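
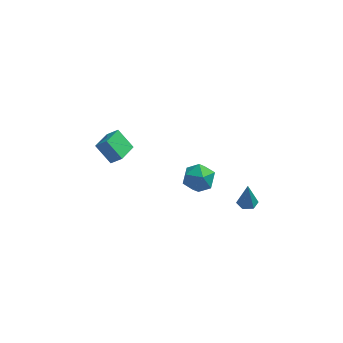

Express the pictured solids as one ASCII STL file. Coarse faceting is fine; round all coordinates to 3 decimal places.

solid 
facet normal 0.002 -0.003 -1.000
outer loop
vertex 4.006 -0.799 -1.928
vertex 3.691 -0.373 -1.93
vertex 4.218 -0.313 -1.929
endloop
endfacet
facet normal 0.868 -0.378 0.323
outer loop
vertex 4.006 -0.799 -1.928
vertex 4.218 -0.313 -1.929
vertex 3.689 -0.367 -0.57
endloop
endfacet
facet normal 0.002 -0.005 -1.000
outer loop
vertex 4.218 -0.313 -1.929
vertex 3.691 -0.373 -1.93
vertex 3.903 0.113 -1.932
endloop
endfacet
facet normal 0.761 0.565 0.319
outer loop
vertex 4.218 -0.313 -1.929
vertex 3.903 0.113 -1.932
vertex 3.689 -0.367 -0.57
endloop
endfacet
facet normal 0.000 -0.004 -1.000
outer loop
vertex 3.903 0.113 -1.932
vertex 3.691 -0.373 -1.93
vertex 3.376 0.054 -1.932
endloop
endfacet
facet normal -0.106 0.943 0.316
outer loop
vertex 3.903 0.113 -1.932
vertex 3.376 0.054 -1.932
vertex 3.689 -0.367 -0.57
endloop
endfacet
facet normal 0.002 -0.003 -1.000
outer loop
vertex 3.376 0.054 -1.932
vertex 3.691 -0.373 -1.93
vertex 3.164 -0.432 -1.931
endloop
endfacet
facet normal -0.869 0.380 0.317
outer loop
vertex 3.376 0.054 -1.932
vertex 3.164 -0.432 -1.931
vertex 3.689 -0.367 -0.57
endloop
endfacet
facet normal 0.002 -0.005 -1.000
outer loop
vertex 3.164 -0.432 -1.931
vertex 3.691 -0.373 -1.93
vertex 3.479 -0.858 -1.928
endloop
endfacet
facet normal -0.763 -0.562 0.321
outer loop
vertex 3.164 -0.432 -1.931
vertex 3.479 -0.858 -1.928
vertex 3.689 -0.367 -0.57
endloop
endfacet
facet normal 0.000 -0.004 -1.000
outer loop
vertex 3.479 -0.858 -1.928
vertex 3.691 -0.373 -1.93
vertex 4.006 -0.799 -1.928
endloop
endfacet
facet normal 0.105 -0.940 0.324
outer loop
vertex 3.479 -0.858 -1.928
vertex 4.006 -0.799 -1.928
vertex 3.689 -0.367 -0.57
endloop
endfacet
facet normal -0.187 0.844 0.502
outer loop
vertex 1.56 1.373 -1.072
vertex 0.707 1.125 -0.973
vertex 1.313 0.894 -0.359
endloop
endfacet
facet normal 0.489 0.636 0.597
outer loop
vertex 1.56 1.373 -1.072
vertex 1.313 0.894 -0.359
vertex 2.077 0.704 -0.782
endloop
endfacet
facet normal 0.800 0.599 -0.045
outer loop
vertex 1.56 1.373 -1.072
vertex 2.077 0.704 -0.782
vertex 1.943 0.817 -1.658
endloop
endfacet
facet normal 0.316 0.783 -0.536
outer loop
vertex 1.56 1.373 -1.072
vertex 1.943 0.817 -1.658
vertex 1.096 1.077 -1.777
endloop
endfacet
facet normal -0.295 0.935 -0.198
outer loop
vertex 1.56 1.373 -1.072
vertex 1.096 1.077 -1.777
vertex 0.707 1.125 -0.973
endloop
endfacet
facet normal 0.481 -0.018 0.877
outer loop
vertex 2.077 0.704 -0.782
vertex 1.313 0.894 -0.359
vertex 1.544 0.043 -0.503
endloop
endfacet
facet normal -0.613 0.317 0.724
outer loop
vertex 1.313 0.894 -0.359
vertex 0.707 1.125 -0.973
vertex 0.697 0.303 -0.622
endloop
endfacet
facet normal -0.787 0.462 -0.408
outer loop
vertex 0.707 1.125 -0.973
vertex 1.096 1.077 -1.777
vertex 0.563 0.416 -1.498
endloop
endfacet
facet normal 0.201 0.216 -0.956
outer loop
vertex 1.096 1.077 -1.777
vertex 1.943 0.817 -1.658
vertex 1.327 0.226 -1.921
endloop
endfacet
facet normal 0.984 -0.081 -0.161
outer loop
vertex 1.943 0.817 -1.658
vertex 2.077 0.704 -0.782
vertex 1.933 -0.005 -1.307
endloop
endfacet
facet normal -0.316 -0.783 0.536
outer loop
vertex 1.08 -0.253 -1.208
vertex 1.544 0.043 -0.503
vertex 0.697 0.303 -0.622
endloop
endfacet
facet normal -0.800 -0.599 0.045
outer loop
vertex 1.08 -0.253 -1.208
vertex 0.697 0.303 -0.622
vertex 0.563 0.416 -1.498
endloop
endfacet
facet normal -0.489 -0.636 -0.597
outer loop
vertex 1.08 -0.253 -1.208
vertex 0.563 0.416 -1.498
vertex 1.327 0.226 -1.921
endloop
endfacet
facet normal 0.187 -0.844 -0.502
outer loop
vertex 1.08 -0.253 -1.208
vertex 1.327 0.226 -1.921
vertex 1.933 -0.005 -1.307
endloop
endfacet
facet normal 0.295 -0.935 0.198
outer loop
vertex 1.08 -0.253 -1.208
vertex 1.933 -0.005 -1.307
vertex 1.544 0.043 -0.503
endloop
endfacet
facet normal -0.201 -0.216 0.956
outer loop
vertex 0.697 0.303 -0.622
vertex 1.544 0.043 -0.503
vertex 1.313 0.894 -0.359
endloop
endfacet
facet normal -0.984 0.081 0.161
outer loop
vertex 0.563 0.416 -1.498
vertex 0.697 0.303 -0.622
vertex 0.707 1.125 -0.973
endloop
endfacet
facet normal -0.481 0.018 -0.877
outer loop
vertex 1.327 0.226 -1.921
vertex 0.563 0.416 -1.498
vertex 1.096 1.077 -1.777
endloop
endfacet
facet normal 0.613 -0.317 -0.724
outer loop
vertex 1.933 -0.005 -1.307
vertex 1.327 0.226 -1.921
vertex 1.943 0.817 -1.658
endloop
endfacet
facet normal 0.787 -0.462 0.408
outer loop
vertex 1.544 0.043 -0.503
vertex 1.933 -0.005 -1.307
vertex 2.077 0.704 -0.782
endloop
endfacet
facet normal -0.684 0.188 -0.705
outer loop
vertex -3.885 2.737 -1.265
vertex -3.426 3.812 -1.423
vertex -3.095 2.268 -2.156
endloop
endfacet
facet normal -0.389 -0.911 0.134
outer loop
vertex -2.514 2.108 -1.557
vertex -3.885 2.737 -1.265
vertex -3.095 2.268 -2.156
endloop
endfacet
facet normal -0.683 0.189 -0.706
outer loop
vertex -3.095 2.268 -2.156
vertex -3.426 3.812 -1.423
vertex -2.635 3.343 -2.314
endloop
endfacet
facet normal 0.617 -0.366 -0.696
outer loop
vertex -2.635 3.343 -2.314
vertex -2.514 2.108 -1.557
vertex -3.095 2.268 -2.156
endloop
endfacet
facet normal -0.617 0.366 0.696
outer loop
vertex -3.885 2.737 -1.265
vertex -2.845 3.652 -0.824
vertex -3.426 3.812 -1.423
endloop
endfacet
facet normal -0.390 -0.911 0.134
outer loop
vertex -3.305 2.577 -0.666
vertex -3.885 2.737 -1.265
vertex -2.514 2.108 -1.557
endloop
endfacet
facet normal -0.618 0.367 0.696
outer loop
vertex -3.305 2.577 -0.666
vertex -2.845 3.652 -0.824
vertex -3.885 2.737 -1.265
endloop
endfacet
facet normal 0.389 0.911 -0.134
outer loop
vertex -3.426 3.812 -1.423
vertex -2.845 3.652 -0.824
vertex -2.635 3.343 -2.314
endloop
endfacet
facet normal 0.618 -0.366 -0.696
outer loop
vertex -2.055 3.183 -1.715
vertex -2.514 2.108 -1.557
vertex -2.635 3.343 -2.314
endloop
endfacet
facet normal 0.390 0.911 -0.134
outer loop
vertex -2.635 3.343 -2.314
vertex -2.845 3.652 -0.824
vertex -2.055 3.183 -1.715
endloop
endfacet
facet normal 0.683 -0.188 0.706
outer loop
vertex -2.055 3.183 -1.715
vertex -3.305 2.577 -0.666
vertex -2.514 2.108 -1.557
endloop
endfacet
facet normal 0.683 -0.189 0.705
outer loop
vertex -2.845 3.652 -0.824
vertex -3.305 2.577 -0.666
vertex -2.055 3.183 -1.715
endloop
endfacet

endsolid


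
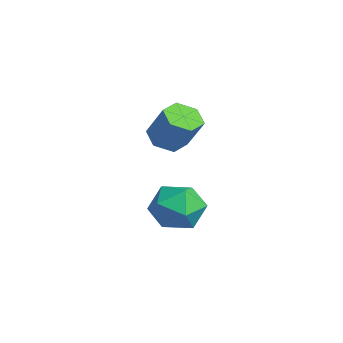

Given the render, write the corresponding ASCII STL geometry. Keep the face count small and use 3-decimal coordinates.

solid 
facet normal -0.839 -0.500 0.215
outer loop
vertex -3.785 -3.669 -3.045
vertex -3.244 -4.605 -3.113
vertex -3.311 -4.086 -2.165
endloop
endfacet
facet normal -0.841 0.144 0.521
outer loop
vertex -3.785 -3.669 -3.045
vertex -3.311 -4.086 -2.165
vertex -3.25 -3.022 -2.36
endloop
endfacet
facet normal -0.774 0.633 0.006
outer loop
vertex -3.785 -3.669 -3.045
vertex -3.25 -3.022 -2.36
vertex -3.146 -2.884 -3.429
endloop
endfacet
facet normal -0.730 0.291 -0.619
outer loop
vertex -3.785 -3.669 -3.045
vertex -3.146 -2.884 -3.429
vertex -3.142 -3.862 -3.894
endloop
endfacet
facet normal -0.770 -0.409 -0.490
outer loop
vertex -3.785 -3.669 -3.045
vertex -3.142 -3.862 -3.894
vertex -3.244 -4.605 -3.113
endloop
endfacet
facet normal -0.268 0.189 0.945
outer loop
vertex -3.25 -3.022 -2.36
vertex -3.311 -4.086 -2.165
vertex -2.378 -3.558 -2.006
endloop
endfacet
facet normal -0.263 -0.854 0.449
outer loop
vertex -3.311 -4.086 -2.165
vertex -3.244 -4.605 -3.113
vertex -2.374 -4.536 -2.471
endloop
endfacet
facet normal -0.153 -0.706 -0.692
outer loop
vertex -3.244 -4.605 -3.113
vertex -3.142 -3.862 -3.894
vertex -2.27 -4.398 -3.54
endloop
endfacet
facet normal -0.089 0.427 -0.900
outer loop
vertex -3.142 -3.862 -3.894
vertex -3.146 -2.884 -3.429
vertex -2.209 -3.334 -3.735
endloop
endfacet
facet normal -0.160 0.981 0.111
outer loop
vertex -3.146 -2.884 -3.429
vertex -3.25 -3.022 -2.36
vertex -2.276 -2.815 -2.787
endloop
endfacet
facet normal 0.730 -0.291 0.619
outer loop
vertex -1.735 -3.751 -2.855
vertex -2.378 -3.558 -2.006
vertex -2.374 -4.536 -2.471
endloop
endfacet
facet normal 0.774 -0.633 -0.006
outer loop
vertex -1.735 -3.751 -2.855
vertex -2.374 -4.536 -2.471
vertex -2.27 -4.398 -3.54
endloop
endfacet
facet normal 0.841 -0.144 -0.521
outer loop
vertex -1.735 -3.751 -2.855
vertex -2.27 -4.398 -3.54
vertex -2.209 -3.334 -3.735
endloop
endfacet
facet normal 0.839 0.500 -0.215
outer loop
vertex -1.735 -3.751 -2.855
vertex -2.209 -3.334 -3.735
vertex -2.276 -2.815 -2.787
endloop
endfacet
facet normal 0.770 0.409 0.490
outer loop
vertex -1.735 -3.751 -2.855
vertex -2.276 -2.815 -2.787
vertex -2.378 -3.558 -2.006
endloop
endfacet
facet normal 0.089 -0.427 0.900
outer loop
vertex -2.374 -4.536 -2.471
vertex -2.378 -3.558 -2.006
vertex -3.311 -4.086 -2.165
endloop
endfacet
facet normal 0.160 -0.981 -0.111
outer loop
vertex -2.27 -4.398 -3.54
vertex -2.374 -4.536 -2.471
vertex -3.244 -4.605 -3.113
endloop
endfacet
facet normal 0.268 -0.189 -0.945
outer loop
vertex -2.209 -3.334 -3.735
vertex -2.27 -4.398 -3.54
vertex -3.142 -3.862 -3.894
endloop
endfacet
facet normal 0.263 0.854 -0.449
outer loop
vertex -2.276 -2.815 -2.787
vertex -2.209 -3.334 -3.735
vertex -3.146 -2.884 -3.429
endloop
endfacet
facet normal 0.153 0.706 0.692
outer loop
vertex -2.378 -3.558 -2.006
vertex -2.276 -2.815 -2.787
vertex -3.25 -3.022 -2.36
endloop
endfacet
facet normal -0.500 -0.239 -0.832
outer loop
vertex -2.772 -3.814 -0.358
vertex -3.407 -3.865 0.038
vertex -3.208 -3.211 -0.269
endloop
endfacet
facet normal 0.642 0.544 -0.540
outer loop
vertex -2.772 -3.814 -0.358
vertex -3.208 -3.211 -0.269
vertex -2.038 -3.464 0.866
endloop
endfacet
facet normal 0.642 0.542 -0.541
outer loop
vertex -2.038 -3.464 0.866
vertex -3.208 -3.211 -0.269
vertex -2.473 -2.86 0.955
endloop
endfacet
facet normal 0.500 0.238 0.833
outer loop
vertex -2.038 -3.464 0.866
vertex -2.473 -2.86 0.955
vertex -2.673 -3.515 1.262
endloop
endfacet
facet normal -0.500 -0.238 -0.832
outer loop
vertex -3.208 -3.211 -0.269
vertex -3.407 -3.865 0.038
vertex -3.843 -3.261 0.127
endloop
endfacet
facet normal -0.182 0.969 -0.169
outer loop
vertex -3.208 -3.211 -0.269
vertex -3.843 -3.261 0.127
vertex -2.473 -2.86 0.955
endloop
endfacet
facet normal -0.182 0.969 -0.168
outer loop
vertex -2.473 -2.86 0.955
vertex -3.843 -3.261 0.127
vertex -3.108 -2.911 1.351
endloop
endfacet
facet normal 0.500 0.238 0.833
outer loop
vertex -2.473 -2.86 0.955
vertex -3.108 -2.911 1.351
vertex -2.673 -3.515 1.262
endloop
endfacet
facet normal -0.500 -0.238 -0.833
outer loop
vertex -3.843 -3.261 0.127
vertex -3.407 -3.865 0.038
vertex -4.042 -3.916 0.434
endloop
endfacet
facet normal -0.824 0.425 0.373
outer loop
vertex -3.843 -3.261 0.127
vertex -4.042 -3.916 0.434
vertex -3.108 -2.911 1.351
endloop
endfacet
facet normal -0.824 0.426 0.372
outer loop
vertex -3.108 -2.911 1.351
vertex -4.042 -3.916 0.434
vertex -3.308 -3.566 1.658
endloop
endfacet
facet normal 0.500 0.238 0.833
outer loop
vertex -3.108 -2.911 1.351
vertex -3.308 -3.566 1.658
vertex -2.673 -3.515 1.262
endloop
endfacet
facet normal -0.500 -0.238 -0.833
outer loop
vertex -4.042 -3.916 0.434
vertex -3.407 -3.865 0.038
vertex -3.607 -4.52 0.345
endloop
endfacet
facet normal -0.643 -0.543 0.541
outer loop
vertex -4.042 -3.916 0.434
vertex -3.607 -4.52 0.345
vertex -3.308 -3.566 1.658
endloop
endfacet
facet normal -0.642 -0.544 0.541
outer loop
vertex -3.308 -3.566 1.658
vertex -3.607 -4.52 0.345
vertex -2.872 -4.169 1.569
endloop
endfacet
facet normal 0.500 0.239 0.832
outer loop
vertex -3.308 -3.566 1.658
vertex -2.872 -4.169 1.569
vertex -2.673 -3.515 1.262
endloop
endfacet
facet normal -0.500 -0.238 -0.833
outer loop
vertex -3.607 -4.52 0.345
vertex -3.407 -3.865 0.038
vertex -2.972 -4.469 -0.051
endloop
endfacet
facet normal 0.183 -0.969 0.168
outer loop
vertex -3.607 -4.52 0.345
vertex -2.972 -4.469 -0.051
vertex -2.872 -4.169 1.569
endloop
endfacet
facet normal 0.181 -0.969 0.168
outer loop
vertex -2.872 -4.169 1.569
vertex -2.972 -4.469 -0.051
vertex -2.237 -4.119 1.173
endloop
endfacet
facet normal 0.500 0.238 0.832
outer loop
vertex -2.872 -4.169 1.569
vertex -2.237 -4.119 1.173
vertex -2.673 -3.515 1.262
endloop
endfacet
facet normal -0.500 -0.238 -0.833
outer loop
vertex -2.972 -4.469 -0.051
vertex -3.407 -3.865 0.038
vertex -2.772 -3.814 -0.358
endloop
endfacet
facet normal 0.824 -0.426 -0.373
outer loop
vertex -2.972 -4.469 -0.051
vertex -2.772 -3.814 -0.358
vertex -2.237 -4.119 1.173
endloop
endfacet
facet normal 0.825 -0.425 -0.373
outer loop
vertex -2.237 -4.119 1.173
vertex -2.772 -3.814 -0.358
vertex -2.038 -3.464 0.866
endloop
endfacet
facet normal 0.500 0.238 0.833
outer loop
vertex -2.237 -4.119 1.173
vertex -2.038 -3.464 0.866
vertex -2.673 -3.515 1.262
endloop
endfacet

endsolid


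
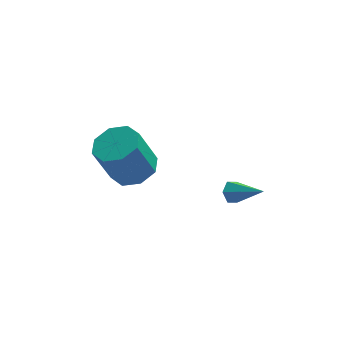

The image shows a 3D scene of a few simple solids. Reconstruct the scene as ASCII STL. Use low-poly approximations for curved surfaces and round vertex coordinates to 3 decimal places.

solid 
facet normal 0.356 0.129 -0.926
outer loop
vertex -1.451 -0.591 -2.346
vertex -2.252 -0.057 -2.579
vertex -1.358 0.148 -2.207
endloop
endfacet
facet normal 0.926 -0.179 0.332
outer loop
vertex -1.451 -0.591 -2.346
vertex -1.358 0.148 -2.207
vertex -2.128 -0.836 -0.587
endloop
endfacet
facet normal 0.926 -0.180 0.331
outer loop
vertex -2.128 -0.836 -0.587
vertex -1.358 0.148 -2.207
vertex -2.034 -0.098 -0.448
endloop
endfacet
facet normal -0.357 -0.129 0.925
outer loop
vertex -2.128 -0.836 -0.587
vertex -2.034 -0.098 -0.448
vertex -2.928 -0.303 -0.821
endloop
endfacet
facet normal 0.356 0.129 -0.926
outer loop
vertex -1.358 0.148 -2.207
vertex -2.252 -0.057 -2.579
vertex -1.788 0.767 -2.286
endloop
endfacet
facet normal 0.743 0.562 0.364
outer loop
vertex -1.358 0.148 -2.207
vertex -1.788 0.767 -2.286
vertex -2.034 -0.098 -0.448
endloop
endfacet
facet normal 0.743 0.562 0.364
outer loop
vertex -2.034 -0.098 -0.448
vertex -1.788 0.767 -2.286
vertex -2.464 0.521 -0.527
endloop
endfacet
facet normal -0.356 -0.129 0.925
outer loop
vertex -2.034 -0.098 -0.448
vertex -2.464 0.521 -0.527
vertex -2.928 -0.303 -0.821
endloop
endfacet
facet normal 0.356 0.129 -0.926
outer loop
vertex -1.788 0.767 -2.286
vertex -2.252 -0.057 -2.579
vertex -2.49 0.903 -2.537
endloop
endfacet
facet normal 0.123 0.975 0.184
outer loop
vertex -1.788 0.767 -2.286
vertex -2.49 0.903 -2.537
vertex -2.464 0.521 -0.527
endloop
endfacet
facet normal 0.123 0.975 0.184
outer loop
vertex -2.464 0.521 -0.527
vertex -2.49 0.903 -2.537
vertex -3.166 0.657 -0.778
endloop
endfacet
facet normal -0.356 -0.130 0.925
outer loop
vertex -2.464 0.521 -0.527
vertex -3.166 0.657 -0.778
vertex -2.928 -0.303 -0.821
endloop
endfacet
facet normal 0.357 0.129 -0.925
outer loop
vertex -2.49 0.903 -2.537
vertex -2.252 -0.057 -2.579
vertex -3.052 0.476 -2.813
endloop
endfacet
facet normal -0.569 0.816 -0.104
outer loop
vertex -2.49 0.903 -2.537
vertex -3.052 0.476 -2.813
vertex -3.166 0.657 -0.778
endloop
endfacet
facet normal -0.567 0.817 -0.104
outer loop
vertex -3.166 0.657 -0.778
vertex -3.052 0.476 -2.813
vertex -3.729 0.231 -1.054
endloop
endfacet
facet normal -0.356 -0.130 0.926
outer loop
vertex -3.166 0.657 -0.778
vertex -3.729 0.231 -1.054
vertex -2.928 -0.303 -0.821
endloop
endfacet
facet normal 0.357 0.129 -0.925
outer loop
vertex -3.052 0.476 -2.813
vertex -2.252 -0.057 -2.579
vertex -3.146 -0.262 -2.952
endloop
endfacet
facet normal -0.926 0.180 -0.331
outer loop
vertex -3.052 0.476 -2.813
vertex -3.146 -0.262 -2.952
vertex -3.729 0.231 -1.054
endloop
endfacet
facet normal -0.927 0.179 -0.331
outer loop
vertex -3.729 0.231 -1.054
vertex -3.146 -0.262 -2.952
vertex -3.822 -0.508 -1.193
endloop
endfacet
facet normal -0.356 -0.129 0.926
outer loop
vertex -3.729 0.231 -1.054
vertex -3.822 -0.508 -1.193
vertex -2.928 -0.303 -0.821
endloop
endfacet
facet normal 0.356 0.129 -0.925
outer loop
vertex -3.146 -0.262 -2.952
vertex -2.252 -0.057 -2.579
vertex -2.716 -0.881 -2.873
endloop
endfacet
facet normal -0.743 -0.562 -0.364
outer loop
vertex -3.146 -0.262 -2.952
vertex -2.716 -0.881 -2.873
vertex -3.822 -0.508 -1.193
endloop
endfacet
facet normal -0.743 -0.562 -0.364
outer loop
vertex -3.822 -0.508 -1.193
vertex -2.716 -0.881 -2.873
vertex -3.392 -1.127 -1.114
endloop
endfacet
facet normal -0.356 -0.129 0.926
outer loop
vertex -3.822 -0.508 -1.193
vertex -3.392 -1.127 -1.114
vertex -2.928 -0.303 -0.821
endloop
endfacet
facet normal 0.356 0.130 -0.925
outer loop
vertex -2.716 -0.881 -2.873
vertex -2.252 -0.057 -2.579
vertex -2.014 -1.017 -2.622
endloop
endfacet
facet normal -0.123 -0.975 -0.184
outer loop
vertex -2.716 -0.881 -2.873
vertex -2.014 -1.017 -2.622
vertex -3.392 -1.127 -1.114
endloop
endfacet
facet normal -0.123 -0.975 -0.184
outer loop
vertex -3.392 -1.127 -1.114
vertex -2.014 -1.017 -2.622
vertex -2.69 -1.263 -0.863
endloop
endfacet
facet normal -0.356 -0.129 0.926
outer loop
vertex -3.392 -1.127 -1.114
vertex -2.69 -1.263 -0.863
vertex -2.928 -0.303 -0.821
endloop
endfacet
facet normal 0.356 0.130 -0.926
outer loop
vertex -2.014 -1.017 -2.622
vertex -2.252 -0.057 -2.579
vertex -1.451 -0.591 -2.346
endloop
endfacet
facet normal 0.567 -0.817 0.104
outer loop
vertex -2.014 -1.017 -2.622
vertex -1.451 -0.591 -2.346
vertex -2.69 -1.263 -0.863
endloop
endfacet
facet normal 0.568 -0.816 0.105
outer loop
vertex -2.69 -1.263 -0.863
vertex -1.451 -0.591 -2.346
vertex -2.128 -0.836 -0.587
endloop
endfacet
facet normal -0.357 -0.129 0.925
outer loop
vertex -2.69 -1.263 -0.863
vertex -2.128 -0.836 -0.587
vertex -2.928 -0.303 -0.821
endloop
endfacet
facet normal -0.704 0.499 -0.505
outer loop
vertex 1.721 -1.789 -2.53
vertex 1.352 -2.04 -2.264
vertex 1.542 -1.59 -2.084
endloop
endfacet
facet normal 0.793 0.607 0.047
outer loop
vertex 1.721 -1.789 -2.53
vertex 1.542 -1.59 -2.084
vertex 2.448 -2.82 -1.476
endloop
endfacet
facet normal -0.703 0.499 -0.507
outer loop
vertex 1.542 -1.59 -2.084
vertex 1.352 -2.04 -2.264
vertex 1.172 -1.841 -1.818
endloop
endfacet
facet normal 0.207 0.552 0.808
outer loop
vertex 1.542 -1.59 -2.084
vertex 1.172 -1.841 -1.818
vertex 2.448 -2.82 -1.476
endloop
endfacet
facet normal -0.702 0.500 -0.507
outer loop
vertex 1.172 -1.841 -1.818
vertex 1.352 -2.04 -2.264
vertex 0.982 -2.29 -1.998
endloop
endfacet
facet normal -0.391 -0.195 0.900
outer loop
vertex 1.172 -1.841 -1.818
vertex 0.982 -2.29 -1.998
vertex 2.448 -2.82 -1.476
endloop
endfacet
facet normal -0.702 0.501 -0.506
outer loop
vertex 0.982 -2.29 -1.998
vertex 1.352 -2.04 -2.264
vertex 1.161 -2.489 -2.444
endloop
endfacet
facet normal -0.403 -0.885 0.233
outer loop
vertex 0.982 -2.29 -1.998
vertex 1.161 -2.489 -2.444
vertex 2.448 -2.82 -1.476
endloop
endfacet
facet normal -0.703 0.501 -0.505
outer loop
vertex 1.161 -2.489 -2.444
vertex 1.352 -2.04 -2.264
vertex 1.531 -2.238 -2.71
endloop
endfacet
facet normal 0.183 -0.829 -0.528
outer loop
vertex 1.161 -2.489 -2.444
vertex 1.531 -2.238 -2.71
vertex 2.448 -2.82 -1.476
endloop
endfacet
facet normal -0.704 0.500 -0.504
outer loop
vertex 1.531 -2.238 -2.71
vertex 1.352 -2.04 -2.264
vertex 1.721 -1.789 -2.53
endloop
endfacet
facet normal 0.781 -0.082 -0.619
outer loop
vertex 1.531 -2.238 -2.71
vertex 1.721 -1.789 -2.53
vertex 2.448 -2.82 -1.476
endloop
endfacet

endsolid


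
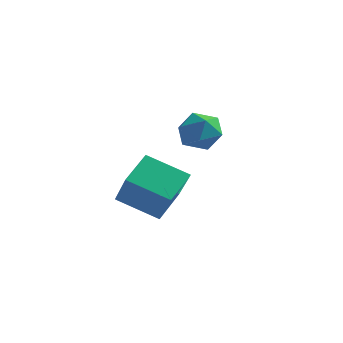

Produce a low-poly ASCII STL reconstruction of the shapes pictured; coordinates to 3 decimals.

solid 
facet normal -0.788 0.550 -0.277
outer loop
vertex 0.038 0.783 -1.801
vertex -0.45 0.448 -1.077
vertex 0.059 1.227 -0.978
endloop
endfacet
facet normal -0.177 0.868 -0.464
outer loop
vertex 0.038 0.783 -1.801
vertex 0.059 1.227 -0.978
vertex 0.846 1.123 -1.473
endloop
endfacet
facet normal 0.183 0.423 -0.888
outer loop
vertex 0.038 0.783 -1.801
vertex 0.846 1.123 -1.473
vertex 0.823 0.28 -1.879
endloop
endfacet
facet normal -0.206 -0.171 -0.964
outer loop
vertex 0.038 0.783 -1.801
vertex 0.823 0.28 -1.879
vertex 0.022 -0.137 -1.634
endloop
endfacet
facet normal -0.805 -0.092 -0.586
outer loop
vertex 0.038 0.783 -1.801
vertex 0.022 -0.137 -1.634
vertex -0.45 0.448 -1.077
endloop
endfacet
facet normal 0.209 0.969 0.129
outer loop
vertex 0.846 1.123 -1.473
vertex 0.059 1.227 -0.978
vertex 0.858 0.997 -0.546
endloop
endfacet
facet normal -0.779 0.454 0.432
outer loop
vertex 0.059 1.227 -0.978
vertex -0.45 0.448 -1.077
vertex 0.057 0.58 -0.301
endloop
endfacet
facet normal -0.808 -0.586 -0.069
outer loop
vertex -0.45 0.448 -1.077
vertex 0.022 -0.137 -1.634
vertex 0.034 -0.263 -0.707
endloop
endfacet
facet normal 0.163 -0.714 -0.681
outer loop
vertex 0.022 -0.137 -1.634
vertex 0.823 0.28 -1.879
vertex 0.821 -0.367 -1.202
endloop
endfacet
facet normal 0.791 0.248 -0.559
outer loop
vertex 0.823 0.28 -1.879
vertex 0.846 1.123 -1.473
vertex 1.33 0.412 -1.103
endloop
endfacet
facet normal 0.206 0.171 0.964
outer loop
vertex 0.842 0.077 -0.379
vertex 0.858 0.997 -0.546
vertex 0.057 0.58 -0.301
endloop
endfacet
facet normal -0.183 -0.423 0.888
outer loop
vertex 0.842 0.077 -0.379
vertex 0.057 0.58 -0.301
vertex 0.034 -0.263 -0.707
endloop
endfacet
facet normal 0.177 -0.868 0.464
outer loop
vertex 0.842 0.077 -0.379
vertex 0.034 -0.263 -0.707
vertex 0.821 -0.367 -1.202
endloop
endfacet
facet normal 0.788 -0.550 0.277
outer loop
vertex 0.842 0.077 -0.379
vertex 0.821 -0.367 -1.202
vertex 1.33 0.412 -1.103
endloop
endfacet
facet normal 0.805 0.092 0.586
outer loop
vertex 0.842 0.077 -0.379
vertex 1.33 0.412 -1.103
vertex 0.858 0.997 -0.546
endloop
endfacet
facet normal -0.163 0.714 0.681
outer loop
vertex 0.057 0.58 -0.301
vertex 0.858 0.997 -0.546
vertex 0.059 1.227 -0.978
endloop
endfacet
facet normal -0.791 -0.248 0.559
outer loop
vertex 0.034 -0.263 -0.707
vertex 0.057 0.58 -0.301
vertex -0.45 0.448 -1.077
endloop
endfacet
facet normal -0.209 -0.969 -0.129
outer loop
vertex 0.821 -0.367 -1.202
vertex 0.034 -0.263 -0.707
vertex 0.022 -0.137 -1.634
endloop
endfacet
facet normal 0.779 -0.454 -0.432
outer loop
vertex 1.33 0.412 -1.103
vertex 0.821 -0.367 -1.202
vertex 0.823 0.28 -1.879
endloop
endfacet
facet normal 0.808 0.586 0.069
outer loop
vertex 0.858 0.997 -0.546
vertex 1.33 0.412 -1.103
vertex 0.846 1.123 -1.473
endloop
endfacet
facet normal -0.878 -0.197 0.436
outer loop
vertex 0.285 -3.291 -0.991
vertex -0.582 -2.494 -2.379
vertex 0.225 -4.589 -1.698
endloop
endfacet
facet normal 0.476 -0.437 0.763
outer loop
vertex 1.762 -4.246 -2.461
vertex 0.285 -3.291 -0.991
vertex 0.225 -4.589 -1.698
endloop
endfacet
facet normal -0.878 -0.197 0.436
outer loop
vertex 0.225 -4.589 -1.698
vertex -0.582 -2.494 -2.379
vertex -0.642 -3.793 -3.086
endloop
endfacet
facet normal -0.041 -0.878 -0.478
outer loop
vertex -0.642 -3.793 -3.086
vertex 1.762 -4.246 -2.461
vertex 0.225 -4.589 -1.698
endloop
endfacet
facet normal 0.041 0.877 0.478
outer loop
vertex 0.285 -3.291 -0.991
vertex 0.955 -2.151 -3.142
vertex -0.582 -2.494 -2.379
endloop
endfacet
facet normal 0.477 -0.437 0.763
outer loop
vertex 1.822 -2.947 -1.754
vertex 0.285 -3.291 -0.991
vertex 1.762 -4.246 -2.461
endloop
endfacet
facet normal 0.041 0.878 0.478
outer loop
vertex 1.822 -2.947 -1.754
vertex 0.955 -2.151 -3.142
vertex 0.285 -3.291 -0.991
endloop
endfacet
facet normal -0.476 0.437 -0.763
outer loop
vertex -0.582 -2.494 -2.379
vertex 0.955 -2.151 -3.142
vertex -0.642 -3.793 -3.086
endloop
endfacet
facet normal -0.041 -0.877 -0.478
outer loop
vertex 0.895 -3.449 -3.849
vertex 1.762 -4.246 -2.461
vertex -0.642 -3.793 -3.086
endloop
endfacet
facet normal -0.476 0.437 -0.763
outer loop
vertex -0.642 -3.793 -3.086
vertex 0.955 -2.151 -3.142
vertex 0.895 -3.449 -3.849
endloop
endfacet
facet normal 0.878 0.197 -0.436
outer loop
vertex 0.895 -3.449 -3.849
vertex 1.822 -2.947 -1.754
vertex 1.762 -4.246 -2.461
endloop
endfacet
facet normal 0.878 0.197 -0.436
outer loop
vertex 0.955 -2.151 -3.142
vertex 1.822 -2.947 -1.754
vertex 0.895 -3.449 -3.849
endloop
endfacet

endsolid


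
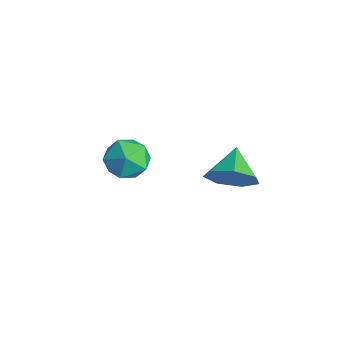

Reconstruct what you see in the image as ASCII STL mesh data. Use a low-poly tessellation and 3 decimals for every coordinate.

solid 
facet normal 0.196 0.070 0.978
outer loop
vertex -2.771 -2.619 2.126
vertex -3.361 -3.458 2.304
vertex -2.344 -3.568 2.108
endloop
endfacet
facet normal 0.741 0.322 0.589
outer loop
vertex -2.771 -2.619 2.126
vertex -2.344 -3.568 2.108
vertex -2.078 -2.864 1.389
endloop
endfacet
facet normal 0.493 0.851 0.181
outer loop
vertex -2.771 -2.619 2.126
vertex -2.078 -2.864 1.389
vertex -2.929 -2.318 1.142
endloop
endfacet
facet normal -0.205 0.926 0.316
outer loop
vertex -2.771 -2.619 2.126
vertex -2.929 -2.318 1.142
vertex -3.722 -2.686 1.707
endloop
endfacet
facet normal -0.387 0.444 0.808
outer loop
vertex -2.771 -2.619 2.126
vertex -3.722 -2.686 1.707
vertex -3.361 -3.458 2.304
endloop
endfacet
facet normal 0.966 -0.201 0.161
outer loop
vertex -2.078 -2.864 1.389
vertex -2.344 -3.568 2.108
vertex -2.238 -3.854 1.113
endloop
endfacet
facet normal 0.086 -0.609 0.789
outer loop
vertex -2.344 -3.568 2.108
vertex -3.361 -3.458 2.304
vertex -3.031 -4.222 1.678
endloop
endfacet
facet normal -0.858 -0.004 0.513
outer loop
vertex -3.361 -3.458 2.304
vertex -3.722 -2.686 1.707
vertex -3.882 -3.676 1.431
endloop
endfacet
facet normal -0.562 0.777 -0.283
outer loop
vertex -3.722 -2.686 1.707
vertex -2.929 -2.318 1.142
vertex -3.616 -2.972 0.712
endloop
endfacet
facet normal 0.566 0.655 -0.501
outer loop
vertex -2.929 -2.318 1.142
vertex -2.078 -2.864 1.389
vertex -2.599 -3.082 0.516
endloop
endfacet
facet normal 0.205 -0.926 -0.316
outer loop
vertex -3.189 -3.921 0.694
vertex -2.238 -3.854 1.113
vertex -3.031 -4.222 1.678
endloop
endfacet
facet normal -0.493 -0.851 -0.181
outer loop
vertex -3.189 -3.921 0.694
vertex -3.031 -4.222 1.678
vertex -3.882 -3.676 1.431
endloop
endfacet
facet normal -0.741 -0.322 -0.589
outer loop
vertex -3.189 -3.921 0.694
vertex -3.882 -3.676 1.431
vertex -3.616 -2.972 0.712
endloop
endfacet
facet normal -0.196 -0.070 -0.978
outer loop
vertex -3.189 -3.921 0.694
vertex -3.616 -2.972 0.712
vertex -2.599 -3.082 0.516
endloop
endfacet
facet normal 0.387 -0.444 -0.808
outer loop
vertex -3.189 -3.921 0.694
vertex -2.599 -3.082 0.516
vertex -2.238 -3.854 1.113
endloop
endfacet
facet normal 0.562 -0.777 0.283
outer loop
vertex -3.031 -4.222 1.678
vertex -2.238 -3.854 1.113
vertex -2.344 -3.568 2.108
endloop
endfacet
facet normal -0.566 -0.655 0.501
outer loop
vertex -3.882 -3.676 1.431
vertex -3.031 -4.222 1.678
vertex -3.361 -3.458 2.304
endloop
endfacet
facet normal -0.966 0.201 -0.161
outer loop
vertex -3.616 -2.972 0.712
vertex -3.882 -3.676 1.431
vertex -3.722 -2.686 1.707
endloop
endfacet
facet normal -0.086 0.609 -0.789
outer loop
vertex -2.599 -3.082 0.516
vertex -3.616 -2.972 0.712
vertex -2.929 -2.318 1.142
endloop
endfacet
facet normal 0.858 0.004 -0.513
outer loop
vertex -2.238 -3.854 1.113
vertex -2.599 -3.082 0.516
vertex -2.078 -2.864 1.389
endloop
endfacet
facet normal 0.739 -0.485 -0.468
outer loop
vertex 2.239 -0.502 3.841
vertex 1.541 -1.112 3.37
vertex 1.932 -0.204 3.047
endloop
endfacet
facet normal 0.075 0.943 0.325
outer loop
vertex 2.239 -0.502 3.841
vertex 1.932 -0.204 3.047
vertex 0.499 -0.428 4.03
endloop
endfacet
facet normal 0.739 -0.485 -0.468
outer loop
vertex 1.932 -0.204 3.047
vertex 1.541 -1.112 3.37
vertex 1.33 -0.589 2.496
endloop
endfacet
facet normal -0.329 0.904 -0.273
outer loop
vertex 1.932 -0.204 3.047
vertex 1.33 -0.589 2.496
vertex 0.499 -0.428 4.03
endloop
endfacet
facet normal 0.739 -0.485 -0.468
outer loop
vertex 1.33 -0.589 2.496
vertex 1.541 -1.112 3.37
vertex 0.887 -1.368 2.603
endloop
endfacet
facet normal -0.793 0.387 -0.470
outer loop
vertex 1.33 -0.589 2.496
vertex 0.887 -1.368 2.603
vertex 0.499 -0.428 4.03
endloop
endfacet
facet normal 0.739 -0.484 -0.468
outer loop
vertex 0.887 -1.368 2.603
vertex 1.541 -1.112 3.37
vertex 0.937 -1.954 3.288
endloop
endfacet
facet normal -0.968 -0.221 -0.118
outer loop
vertex 0.887 -1.368 2.603
vertex 0.937 -1.954 3.288
vertex 0.499 -0.428 4.03
endloop
endfacet
facet normal 0.739 -0.485 -0.468
outer loop
vertex 0.937 -1.954 3.288
vertex 1.541 -1.112 3.37
vertex 1.442 -1.905 4.035
endloop
endfacet
facet normal -0.722 -0.459 0.518
outer loop
vertex 0.937 -1.954 3.288
vertex 1.442 -1.905 4.035
vertex 0.499 -0.428 4.03
endloop
endfacet
facet normal 0.739 -0.484 -0.468
outer loop
vertex 1.442 -1.905 4.035
vertex 1.541 -1.112 3.37
vertex 2.021 -1.259 4.281
endloop
endfacet
facet normal -0.240 -0.150 0.959
outer loop
vertex 1.442 -1.905 4.035
vertex 2.021 -1.259 4.281
vertex 0.499 -0.428 4.03
endloop
endfacet
facet normal 0.739 -0.485 -0.468
outer loop
vertex 2.021 -1.259 4.281
vertex 1.541 -1.112 3.37
vertex 2.239 -0.502 3.841
endloop
endfacet
facet normal 0.115 0.474 0.873
outer loop
vertex 2.021 -1.259 4.281
vertex 2.239 -0.502 3.841
vertex 0.499 -0.428 4.03
endloop
endfacet

endsolid


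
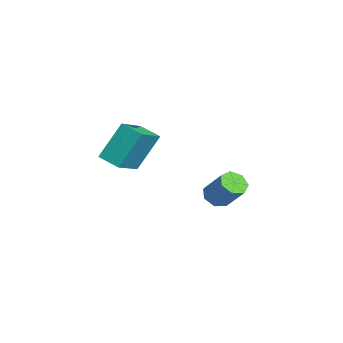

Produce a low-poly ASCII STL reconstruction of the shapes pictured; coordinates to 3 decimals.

solid 
facet normal -0.629 -0.723 0.286
outer loop
vertex -0.316 -3.866 1.547
vertex -1.229 -3.272 1.042
vertex -0.073 -4.588 0.255
endloop
endfacet
facet normal 0.760 -0.496 0.420
outer loop
vertex 0.449 -3.988 0.018
vertex -0.316 -3.866 1.547
vertex -0.073 -4.588 0.255
endloop
endfacet
facet normal -0.629 -0.723 0.286
outer loop
vertex -0.073 -4.588 0.255
vertex -1.229 -3.272 1.042
vertex -0.985 -3.994 -0.249
endloop
endfacet
facet normal 0.162 -0.481 -0.861
outer loop
vertex -0.985 -3.994 -0.249
vertex 0.449 -3.988 0.018
vertex -0.073 -4.588 0.255
endloop
endfacet
facet normal -0.163 0.482 0.861
outer loop
vertex -0.316 -3.866 1.547
vertex -0.707 -2.672 0.805
vertex -1.229 -3.272 1.042
endloop
endfacet
facet normal 0.761 -0.494 0.420
outer loop
vertex 0.205 -3.266 1.309
vertex -0.316 -3.866 1.547
vertex 0.449 -3.988 0.018
endloop
endfacet
facet normal -0.162 0.482 0.861
outer loop
vertex 0.205 -3.266 1.309
vertex -0.707 -2.672 0.805
vertex -0.316 -3.866 1.547
endloop
endfacet
facet normal -0.760 0.495 -0.421
outer loop
vertex -1.229 -3.272 1.042
vertex -0.707 -2.672 0.805
vertex -0.985 -3.994 -0.249
endloop
endfacet
facet normal 0.162 -0.482 -0.861
outer loop
vertex -0.464 -3.394 -0.487
vertex 0.449 -3.988 0.018
vertex -0.985 -3.994 -0.249
endloop
endfacet
facet normal -0.761 0.495 -0.420
outer loop
vertex -0.985 -3.994 -0.249
vertex -0.707 -2.672 0.805
vertex -0.464 -3.394 -0.487
endloop
endfacet
facet normal 0.629 0.723 -0.286
outer loop
vertex -0.464 -3.394 -0.487
vertex 0.205 -3.266 1.309
vertex 0.449 -3.988 0.018
endloop
endfacet
facet normal 0.629 0.723 -0.286
outer loop
vertex -0.707 -2.672 0.805
vertex 0.205 -3.266 1.309
vertex -0.464 -3.394 -0.487
endloop
endfacet
facet normal -0.518 -0.436 -0.736
outer loop
vertex -3.69 -1.092 -3.403
vertex -4.006 -0.656 -3.439
vertex -3.546 -0.76 -3.701
endloop
endfacet
facet normal 0.798 -0.556 -0.234
outer loop
vertex -3.69 -1.092 -3.403
vertex -3.546 -0.76 -3.701
vertex -3.057 -0.56 -2.506
endloop
endfacet
facet normal 0.799 -0.554 -0.234
outer loop
vertex -3.057 -0.56 -2.506
vertex -3.546 -0.76 -3.701
vertex -2.914 -0.228 -2.804
endloop
endfacet
facet normal 0.519 0.436 0.735
outer loop
vertex -3.057 -0.56 -2.506
vertex -2.914 -0.228 -2.804
vertex -3.374 -0.124 -2.541
endloop
endfacet
facet normal -0.518 -0.437 -0.735
outer loop
vertex -3.546 -0.76 -3.701
vertex -4.006 -0.656 -3.439
vertex -3.749 -0.35 -3.802
endloop
endfacet
facet normal 0.738 0.207 -0.643
outer loop
vertex -3.546 -0.76 -3.701
vertex -3.749 -0.35 -3.802
vertex -2.914 -0.228 -2.804
endloop
endfacet
facet normal 0.738 0.207 -0.643
outer loop
vertex -2.914 -0.228 -2.804
vertex -3.749 -0.35 -3.802
vertex -3.116 0.182 -2.904
endloop
endfacet
facet normal 0.519 0.435 0.736
outer loop
vertex -2.914 -0.228 -2.804
vertex -3.116 0.182 -2.904
vertex -3.374 -0.124 -2.541
endloop
endfacet
facet normal -0.519 -0.436 -0.735
outer loop
vertex -3.749 -0.35 -3.802
vertex -4.006 -0.656 -3.439
vertex -4.145 -0.17 -3.629
endloop
endfacet
facet normal 0.122 0.814 -0.568
outer loop
vertex -3.749 -0.35 -3.802
vertex -4.145 -0.17 -3.629
vertex -3.116 0.182 -2.904
endloop
endfacet
facet normal 0.122 0.814 -0.568
outer loop
vertex -3.116 0.182 -2.904
vertex -4.145 -0.17 -3.629
vertex -3.513 0.362 -2.731
endloop
endfacet
facet normal 0.518 0.436 0.736
outer loop
vertex -3.116 0.182 -2.904
vertex -3.513 0.362 -2.731
vertex -3.374 -0.124 -2.541
endloop
endfacet
facet normal -0.518 -0.436 -0.736
outer loop
vertex -4.145 -0.17 -3.629
vertex -4.006 -0.656 -3.439
vertex -4.437 -0.356 -3.313
endloop
endfacet
facet normal -0.586 0.808 -0.066
outer loop
vertex -4.145 -0.17 -3.629
vertex -4.437 -0.356 -3.313
vertex -3.513 0.362 -2.731
endloop
endfacet
facet normal -0.586 0.808 -0.066
outer loop
vertex -3.513 0.362 -2.731
vertex -4.437 -0.356 -3.313
vertex -3.805 0.176 -2.415
endloop
endfacet
facet normal 0.518 0.436 0.736
outer loop
vertex -3.513 0.362 -2.731
vertex -3.805 0.176 -2.415
vertex -3.374 -0.124 -2.541
endloop
endfacet
facet normal -0.519 -0.436 -0.736
outer loop
vertex -4.437 -0.356 -3.313
vertex -4.006 -0.656 -3.439
vertex -4.404 -0.768 -3.092
endloop
endfacet
facet normal -0.853 0.192 0.486
outer loop
vertex -4.437 -0.356 -3.313
vertex -4.404 -0.768 -3.092
vertex -3.805 0.176 -2.415
endloop
endfacet
facet normal -0.853 0.192 0.486
outer loop
vertex -3.805 0.176 -2.415
vertex -4.404 -0.768 -3.092
vertex -3.772 -0.236 -2.194
endloop
endfacet
facet normal 0.519 0.436 0.736
outer loop
vertex -3.805 0.176 -2.415
vertex -3.772 -0.236 -2.194
vertex -3.374 -0.124 -2.541
endloop
endfacet
facet normal -0.519 -0.435 -0.736
outer loop
vertex -4.404 -0.768 -3.092
vertex -4.006 -0.656 -3.439
vertex -4.072 -1.096 -3.132
endloop
endfacet
facet normal -0.478 -0.566 0.672
outer loop
vertex -4.404 -0.768 -3.092
vertex -4.072 -1.096 -3.132
vertex -3.772 -0.236 -2.194
endloop
endfacet
facet normal -0.476 -0.567 0.672
outer loop
vertex -3.772 -0.236 -2.194
vertex -4.072 -1.096 -3.132
vertex -3.439 -0.563 -2.234
endloop
endfacet
facet normal 0.518 0.437 0.735
outer loop
vertex -3.772 -0.236 -2.194
vertex -3.439 -0.563 -2.234
vertex -3.374 -0.124 -2.541
endloop
endfacet
facet normal -0.518 -0.436 -0.736
outer loop
vertex -4.072 -1.096 -3.132
vertex -4.006 -0.656 -3.439
vertex -3.69 -1.092 -3.403
endloop
endfacet
facet normal 0.259 -0.900 0.352
outer loop
vertex -4.072 -1.096 -3.132
vertex -3.69 -1.092 -3.403
vertex -3.439 -0.563 -2.234
endloop
endfacet
facet normal 0.258 -0.900 0.352
outer loop
vertex -3.439 -0.563 -2.234
vertex -3.69 -1.092 -3.403
vertex -3.057 -0.56 -2.506
endloop
endfacet
facet normal 0.520 0.437 0.734
outer loop
vertex -3.439 -0.563 -2.234
vertex -3.057 -0.56 -2.506
vertex -3.374 -0.124 -2.541
endloop
endfacet

endsolid


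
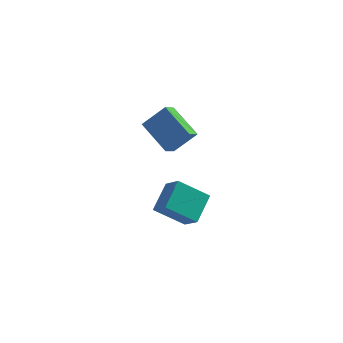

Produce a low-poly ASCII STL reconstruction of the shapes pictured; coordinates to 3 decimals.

solid 
facet normal -0.824 -0.009 0.567
outer loop
vertex -0.589 1.735 -2.692
vertex -0.146 2.933 -2.028
vertex -1.136 2.373 -3.477
endloop
endfacet
facet normal -0.308 -0.832 -0.461
outer loop
vertex 0.166 2.387 -4.372
vertex -0.589 1.735 -2.692
vertex -1.136 2.373 -3.477
endloop
endfacet
facet normal -0.824 -0.009 0.567
outer loop
vertex -1.136 2.373 -3.477
vertex -0.146 2.933 -2.028
vertex -0.693 3.571 -2.813
endloop
endfacet
facet normal -0.475 0.554 -0.683
outer loop
vertex -0.693 3.571 -2.813
vertex 0.166 2.387 -4.372
vertex -1.136 2.373 -3.477
endloop
endfacet
facet normal 0.475 -0.554 0.683
outer loop
vertex -0.589 1.735 -2.692
vertex 1.156 2.947 -2.923
vertex -0.146 2.933 -2.028
endloop
endfacet
facet normal -0.308 -0.832 -0.461
outer loop
vertex 0.713 1.749 -3.587
vertex -0.589 1.735 -2.692
vertex 0.166 2.387 -4.372
endloop
endfacet
facet normal 0.475 -0.554 0.683
outer loop
vertex 0.713 1.749 -3.587
vertex 1.156 2.947 -2.923
vertex -0.589 1.735 -2.692
endloop
endfacet
facet normal 0.308 0.832 0.461
outer loop
vertex -0.146 2.933 -2.028
vertex 1.156 2.947 -2.923
vertex -0.693 3.571 -2.813
endloop
endfacet
facet normal -0.475 0.554 -0.683
outer loop
vertex 0.609 3.585 -3.708
vertex 0.166 2.387 -4.372
vertex -0.693 3.571 -2.813
endloop
endfacet
facet normal 0.308 0.832 0.461
outer loop
vertex -0.693 3.571 -2.813
vertex 1.156 2.947 -2.923
vertex 0.609 3.585 -3.708
endloop
endfacet
facet normal 0.824 0.009 -0.567
outer loop
vertex 0.609 3.585 -3.708
vertex 0.713 1.749 -3.587
vertex 0.166 2.387 -4.372
endloop
endfacet
facet normal 0.824 0.009 -0.567
outer loop
vertex 1.156 2.947 -2.923
vertex 0.713 1.749 -3.587
vertex 0.609 3.585 -3.708
endloop
endfacet
facet normal -0.707 -0.222 -0.672
outer loop
vertex -1.596 2.901 1.519
vertex -1.309 3.52 1.012
vertex -0.57 1.831 0.794
endloop
endfacet
facet normal -0.338 -0.728 0.596
outer loop
vertex 0.349 2.12 1.668
vertex -1.596 2.901 1.519
vertex -0.57 1.831 0.794
endloop
endfacet
facet normal -0.706 -0.222 -0.672
outer loop
vertex -0.57 1.831 0.794
vertex -1.309 3.52 1.012
vertex -0.282 2.45 0.287
endloop
endfacet
facet normal 0.622 -0.649 -0.439
outer loop
vertex -0.282 2.45 0.287
vertex 0.349 2.12 1.668
vertex -0.57 1.831 0.794
endloop
endfacet
facet normal -0.622 0.648 0.439
outer loop
vertex -1.596 2.901 1.519
vertex -0.39 3.809 1.886
vertex -1.309 3.52 1.012
endloop
endfacet
facet normal -0.338 -0.728 0.596
outer loop
vertex -0.678 3.19 2.393
vertex -1.596 2.901 1.519
vertex 0.349 2.12 1.668
endloop
endfacet
facet normal -0.622 0.649 0.439
outer loop
vertex -0.678 3.19 2.393
vertex -0.39 3.809 1.886
vertex -1.596 2.901 1.519
endloop
endfacet
facet normal 0.338 0.728 -0.596
outer loop
vertex -1.309 3.52 1.012
vertex -0.39 3.809 1.886
vertex -0.282 2.45 0.287
endloop
endfacet
facet normal 0.622 -0.648 -0.439
outer loop
vertex 0.636 2.739 1.161
vertex 0.349 2.12 1.668
vertex -0.282 2.45 0.287
endloop
endfacet
facet normal 0.338 0.728 -0.596
outer loop
vertex -0.282 2.45 0.287
vertex -0.39 3.809 1.886
vertex 0.636 2.739 1.161
endloop
endfacet
facet normal 0.706 0.223 0.672
outer loop
vertex 0.636 2.739 1.161
vertex -0.678 3.19 2.393
vertex 0.349 2.12 1.668
endloop
endfacet
facet normal 0.706 0.222 0.672
outer loop
vertex -0.39 3.809 1.886
vertex -0.678 3.19 2.393
vertex 0.636 2.739 1.161
endloop
endfacet

endsolid


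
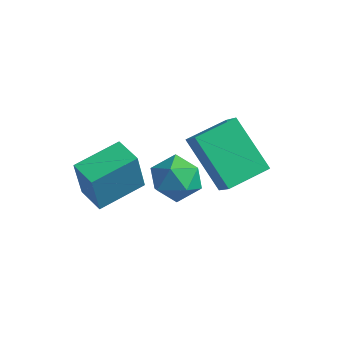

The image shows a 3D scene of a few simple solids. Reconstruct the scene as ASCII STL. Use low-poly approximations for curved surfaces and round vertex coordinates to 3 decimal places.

solid 
facet normal -0.953 0.296 0.066
outer loop
vertex -2.56 0.258 3.015
vertex -2.069 1.768 3.335
vertex -2.565 0.582 1.49
endloop
endfacet
facet normal -0.303 -0.932 -0.197
outer loop
vertex -1.631 0.292 1.425
vertex -2.56 0.258 3.015
vertex -2.565 0.582 1.49
endloop
endfacet
facet normal -0.953 0.296 0.066
outer loop
vertex -2.565 0.582 1.49
vertex -2.069 1.768 3.335
vertex -2.074 2.092 1.809
endloop
endfacet
facet normal -0.004 0.208 -0.978
outer loop
vertex -2.074 2.092 1.809
vertex -1.631 0.292 1.425
vertex -2.565 0.582 1.49
endloop
endfacet
facet normal 0.003 -0.208 0.978
outer loop
vertex -2.56 0.258 3.015
vertex -1.135 1.478 3.27
vertex -2.069 1.768 3.335
endloop
endfacet
facet normal -0.303 -0.932 -0.197
outer loop
vertex -1.626 -0.032 2.951
vertex -2.56 0.258 3.015
vertex -1.631 0.292 1.425
endloop
endfacet
facet normal 0.003 -0.208 0.978
outer loop
vertex -1.626 -0.032 2.951
vertex -1.135 1.478 3.27
vertex -2.56 0.258 3.015
endloop
endfacet
facet normal 0.303 0.932 0.197
outer loop
vertex -2.069 1.768 3.335
vertex -1.135 1.478 3.27
vertex -2.074 2.092 1.809
endloop
endfacet
facet normal -0.002 0.208 -0.978
outer loop
vertex -1.14 1.802 1.745
vertex -1.631 0.292 1.425
vertex -2.074 2.092 1.809
endloop
endfacet
facet normal 0.303 0.932 0.197
outer loop
vertex -2.074 2.092 1.809
vertex -1.135 1.478 3.27
vertex -1.14 1.802 1.745
endloop
endfacet
facet normal 0.953 -0.296 -0.066
outer loop
vertex -1.14 1.802 1.745
vertex -1.626 -0.032 2.951
vertex -1.631 0.292 1.425
endloop
endfacet
facet normal 0.953 -0.296 -0.066
outer loop
vertex -1.135 1.478 3.27
vertex -1.626 -0.032 2.951
vertex -1.14 1.802 1.745
endloop
endfacet
facet normal -0.710 0.126 0.693
outer loop
vertex -0.339 3.191 3.473
vertex 0.164 4.557 3.74
vertex -0.974 3.564 2.754
endloop
endfacet
facet normal -0.339 -0.923 -0.180
outer loop
vertex 0.496 3.303 1.32
vertex -0.339 3.191 3.473
vertex -0.974 3.564 2.754
endloop
endfacet
facet normal -0.710 0.127 0.692
outer loop
vertex -0.974 3.564 2.754
vertex 0.164 4.557 3.74
vertex -0.471 4.931 3.02
endloop
endfacet
facet normal -0.617 0.363 -0.698
outer loop
vertex -0.471 4.931 3.02
vertex 0.496 3.303 1.32
vertex -0.974 3.564 2.754
endloop
endfacet
facet normal 0.617 -0.364 0.698
outer loop
vertex -0.339 3.191 3.473
vertex 1.634 4.296 2.306
vertex 0.164 4.557 3.74
endloop
endfacet
facet normal -0.340 -0.923 -0.180
outer loop
vertex 1.131 2.929 2.04
vertex -0.339 3.191 3.473
vertex 0.496 3.303 1.32
endloop
endfacet
facet normal 0.617 -0.363 0.699
outer loop
vertex 1.131 2.929 2.04
vertex 1.634 4.296 2.306
vertex -0.339 3.191 3.473
endloop
endfacet
facet normal 0.340 0.923 0.180
outer loop
vertex 0.164 4.557 3.74
vertex 1.634 4.296 2.306
vertex -0.471 4.931 3.02
endloop
endfacet
facet normal -0.616 0.363 -0.699
outer loop
vertex 0.999 4.669 1.587
vertex 0.496 3.303 1.32
vertex -0.471 4.931 3.02
endloop
endfacet
facet normal 0.339 0.923 0.179
outer loop
vertex -0.471 4.931 3.02
vertex 1.634 4.296 2.306
vertex 0.999 4.669 1.587
endloop
endfacet
facet normal 0.711 -0.126 -0.692
outer loop
vertex 0.999 4.669 1.587
vertex 1.131 2.929 2.04
vertex 0.496 3.303 1.32
endloop
endfacet
facet normal 0.710 -0.126 -0.693
outer loop
vertex 1.634 4.296 2.306
vertex 1.131 2.929 2.04
vertex 0.999 4.669 1.587
endloop
endfacet
facet normal -0.503 0.830 0.242
outer loop
vertex -0.242 3.068 2.235
vertex -1.005 2.645 2.1
vertex -0.631 2.638 2.9
endloop
endfacet
facet normal 0.121 0.800 0.588
outer loop
vertex -0.242 3.068 2.235
vertex -0.631 2.638 2.9
vertex 0.244 2.585 2.792
endloop
endfacet
facet normal 0.640 0.761 0.102
outer loop
vertex -0.242 3.068 2.235
vertex 0.244 2.585 2.792
vertex 0.411 2.56 1.926
endloop
endfacet
facet normal 0.339 0.767 -0.545
outer loop
vertex -0.242 3.068 2.235
vertex 0.411 2.56 1.926
vertex -0.361 2.597 1.498
endloop
endfacet
facet normal -0.368 0.809 -0.458
outer loop
vertex -0.242 3.068 2.235
vertex -0.361 2.597 1.498
vertex -1.005 2.645 2.1
endloop
endfacet
facet normal 0.132 0.198 0.971
outer loop
vertex 0.244 2.585 2.792
vertex -0.631 2.638 2.9
vertex -0.219 1.863 3.002
endloop
endfacet
facet normal -0.877 0.246 0.412
outer loop
vertex -0.631 2.638 2.9
vertex -1.005 2.645 2.1
vertex -0.991 1.9 2.574
endloop
endfacet
facet normal -0.659 0.213 -0.722
outer loop
vertex -1.005 2.645 2.1
vertex -0.361 2.597 1.498
vertex -0.824 1.875 1.708
endloop
endfacet
facet normal 0.485 0.144 -0.862
outer loop
vertex -0.361 2.597 1.498
vertex 0.411 2.56 1.926
vertex 0.051 1.822 1.6
endloop
endfacet
facet normal 0.974 0.135 0.184
outer loop
vertex 0.411 2.56 1.926
vertex 0.244 2.585 2.792
vertex 0.425 1.815 2.4
endloop
endfacet
facet normal -0.339 -0.767 0.545
outer loop
vertex -0.338 1.392 2.265
vertex -0.219 1.863 3.002
vertex -0.991 1.9 2.574
endloop
endfacet
facet normal -0.640 -0.761 -0.102
outer loop
vertex -0.338 1.392 2.265
vertex -0.991 1.9 2.574
vertex -0.824 1.875 1.708
endloop
endfacet
facet normal -0.121 -0.800 -0.588
outer loop
vertex -0.338 1.392 2.265
vertex -0.824 1.875 1.708
vertex 0.051 1.822 1.6
endloop
endfacet
facet normal 0.503 -0.830 -0.242
outer loop
vertex -0.338 1.392 2.265
vertex 0.051 1.822 1.6
vertex 0.425 1.815 2.4
endloop
endfacet
facet normal 0.368 -0.809 0.458
outer loop
vertex -0.338 1.392 2.265
vertex 0.425 1.815 2.4
vertex -0.219 1.863 3.002
endloop
endfacet
facet normal -0.485 -0.144 0.862
outer loop
vertex -0.991 1.9 2.574
vertex -0.219 1.863 3.002
vertex -0.631 2.638 2.9
endloop
endfacet
facet normal -0.974 -0.135 -0.184
outer loop
vertex -0.824 1.875 1.708
vertex -0.991 1.9 2.574
vertex -1.005 2.645 2.1
endloop
endfacet
facet normal -0.132 -0.198 -0.971
outer loop
vertex 0.051 1.822 1.6
vertex -0.824 1.875 1.708
vertex -0.361 2.597 1.498
endloop
endfacet
facet normal 0.877 -0.246 -0.412
outer loop
vertex 0.425 1.815 2.4
vertex 0.051 1.822 1.6
vertex 0.411 2.56 1.926
endloop
endfacet
facet normal 0.659 -0.213 0.722
outer loop
vertex -0.219 1.863 3.002
vertex 0.425 1.815 2.4
vertex 0.244 2.585 2.792
endloop
endfacet

endsolid


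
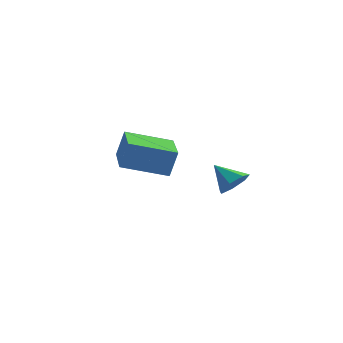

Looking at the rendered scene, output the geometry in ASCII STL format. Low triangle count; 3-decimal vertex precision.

solid 
facet normal -0.549 0.835 -0.029
outer loop
vertex 1.39 -1.635 3.449
vertex 2.814 -0.715 2.975
vertex 1.159 -1.823 2.391
endloop
endfacet
facet normal -0.809 -0.523 0.269
outer loop
vertex 2.186 -3.385 2.445
vertex 1.39 -1.635 3.449
vertex 1.159 -1.823 2.391
endloop
endfacet
facet normal -0.549 0.835 -0.029
outer loop
vertex 1.159 -1.823 2.391
vertex 2.814 -0.715 2.975
vertex 2.583 -0.904 1.916
endloop
endfacet
facet normal -0.210 -0.172 -0.962
outer loop
vertex 2.583 -0.904 1.916
vertex 2.186 -3.385 2.445
vertex 1.159 -1.823 2.391
endloop
endfacet
facet normal 0.210 0.171 0.963
outer loop
vertex 1.39 -1.635 3.449
vertex 3.841 -2.277 3.029
vertex 2.814 -0.715 2.975
endloop
endfacet
facet normal -0.809 -0.523 0.270
outer loop
vertex 2.417 -3.196 3.504
vertex 1.39 -1.635 3.449
vertex 2.186 -3.385 2.445
endloop
endfacet
facet normal 0.210 0.172 0.962
outer loop
vertex 2.417 -3.196 3.504
vertex 3.841 -2.277 3.029
vertex 1.39 -1.635 3.449
endloop
endfacet
facet normal 0.809 0.522 -0.270
outer loop
vertex 2.814 -0.715 2.975
vertex 3.841 -2.277 3.029
vertex 2.583 -0.904 1.916
endloop
endfacet
facet normal -0.209 -0.172 -0.963
outer loop
vertex 3.61 -2.465 1.971
vertex 2.186 -3.385 2.445
vertex 2.583 -0.904 1.916
endloop
endfacet
facet normal 0.809 0.523 -0.269
outer loop
vertex 2.583 -0.904 1.916
vertex 3.841 -2.277 3.029
vertex 3.61 -2.465 1.971
endloop
endfacet
facet normal 0.549 -0.835 0.029
outer loop
vertex 3.61 -2.465 1.971
vertex 2.417 -3.196 3.504
vertex 2.186 -3.385 2.445
endloop
endfacet
facet normal 0.549 -0.835 0.029
outer loop
vertex 3.841 -2.277 3.029
vertex 2.417 -3.196 3.504
vertex 3.61 -2.465 1.971
endloop
endfacet
facet normal 0.756 -0.099 -0.648
outer loop
vertex 4.406 1.61 0.789
vertex 3.976 1.802 0.258
vertex 4.382 2.214 0.669
endloop
endfacet
facet normal 0.215 0.199 0.956
outer loop
vertex 4.406 1.61 0.789
vertex 4.382 2.214 0.669
vertex 3.084 1.918 1.022
endloop
endfacet
facet normal 0.756 -0.099 -0.647
outer loop
vertex 4.382 2.214 0.669
vertex 3.976 1.802 0.258
vertex 4.052 2.507 0.239
endloop
endfacet
facet normal -0.029 0.816 0.578
outer loop
vertex 4.382 2.214 0.669
vertex 4.052 2.507 0.239
vertex 3.084 1.918 1.022
endloop
endfacet
facet normal 0.754 -0.099 -0.649
outer loop
vertex 4.052 2.507 0.239
vertex 3.976 1.802 0.258
vertex 3.664 2.27 -0.176
endloop
endfacet
facet normal -0.520 0.854 -0.001
outer loop
vertex 4.052 2.507 0.239
vertex 3.664 2.27 -0.176
vertex 3.084 1.918 1.022
endloop
endfacet
facet normal 0.755 -0.098 -0.648
outer loop
vertex 3.664 2.27 -0.176
vertex 3.976 1.802 0.258
vertex 3.511 1.68 -0.265
endloop
endfacet
facet normal -0.893 0.284 -0.349
outer loop
vertex 3.664 2.27 -0.176
vertex 3.511 1.68 -0.265
vertex 3.084 1.918 1.022
endloop
endfacet
facet normal 0.755 -0.098 -0.648
outer loop
vertex 3.511 1.68 -0.265
vertex 3.976 1.802 0.258
vertex 3.708 1.182 0.04
endloop
endfacet
facet normal -0.863 -0.464 -0.200
outer loop
vertex 3.511 1.68 -0.265
vertex 3.708 1.182 0.04
vertex 3.084 1.918 1.022
endloop
endfacet
facet normal 0.755 -0.099 -0.648
outer loop
vertex 3.708 1.182 0.04
vertex 3.976 1.802 0.258
vertex 4.106 1.151 0.509
endloop
endfacet
facet normal -0.454 -0.827 0.331
outer loop
vertex 3.708 1.182 0.04
vertex 4.106 1.151 0.509
vertex 3.084 1.918 1.022
endloop
endfacet
facet normal 0.756 -0.099 -0.648
outer loop
vertex 4.106 1.151 0.509
vertex 3.976 1.802 0.258
vertex 4.406 1.61 0.789
endloop
endfacet
facet normal 0.025 -0.532 0.846
outer loop
vertex 4.106 1.151 0.509
vertex 4.406 1.61 0.789
vertex 3.084 1.918 1.022
endloop
endfacet

endsolid


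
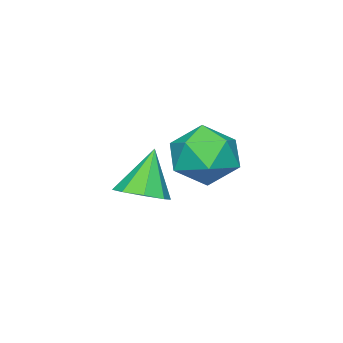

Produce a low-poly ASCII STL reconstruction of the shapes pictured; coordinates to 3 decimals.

solid 
facet normal -0.464 0.319 0.826
outer loop
vertex -0.929 3.791 3.747
vertex -2.007 3.359 3.308
vertex -1.28 2.628 3.999
endloop
endfacet
facet normal 0.213 0.145 0.966
outer loop
vertex -0.929 3.791 3.747
vertex -1.28 2.628 3.999
vertex -0.1 2.87 3.702
endloop
endfacet
facet normal 0.634 0.544 0.549
outer loop
vertex -0.929 3.791 3.747
vertex -0.1 2.87 3.702
vertex -0.097 3.75 2.827
endloop
endfacet
facet normal 0.216 0.964 0.152
outer loop
vertex -0.929 3.791 3.747
vertex -0.097 3.75 2.827
vertex -1.275 4.052 2.584
endloop
endfacet
facet normal -0.462 0.826 0.323
outer loop
vertex -0.929 3.791 3.747
vertex -1.275 4.052 2.584
vertex -2.007 3.359 3.308
endloop
endfacet
facet normal 0.308 -0.538 0.784
outer loop
vertex -0.1 2.87 3.702
vertex -1.28 2.628 3.999
vertex -0.665 1.868 3.236
endloop
endfacet
facet normal -0.789 -0.257 0.558
outer loop
vertex -1.28 2.628 3.999
vertex -2.007 3.359 3.308
vertex -1.843 2.17 2.993
endloop
endfacet
facet normal -0.786 0.562 -0.256
outer loop
vertex -2.007 3.359 3.308
vertex -1.275 4.052 2.584
vertex -1.84 3.05 2.118
endloop
endfacet
facet normal 0.312 0.787 -0.533
outer loop
vertex -1.275 4.052 2.584
vertex -0.097 3.75 2.827
vertex -0.66 3.292 1.821
endloop
endfacet
facet normal 0.988 0.107 0.111
outer loop
vertex -0.097 3.75 2.827
vertex -0.1 2.87 3.702
vertex 0.067 2.561 2.512
endloop
endfacet
facet normal -0.216 -0.964 -0.152
outer loop
vertex -1.011 2.129 2.073
vertex -0.665 1.868 3.236
vertex -1.843 2.17 2.993
endloop
endfacet
facet normal -0.634 -0.544 -0.549
outer loop
vertex -1.011 2.129 2.073
vertex -1.843 2.17 2.993
vertex -1.84 3.05 2.118
endloop
endfacet
facet normal -0.213 -0.145 -0.966
outer loop
vertex -1.011 2.129 2.073
vertex -1.84 3.05 2.118
vertex -0.66 3.292 1.821
endloop
endfacet
facet normal 0.464 -0.319 -0.826
outer loop
vertex -1.011 2.129 2.073
vertex -0.66 3.292 1.821
vertex 0.067 2.561 2.512
endloop
endfacet
facet normal 0.462 -0.826 -0.323
outer loop
vertex -1.011 2.129 2.073
vertex 0.067 2.561 2.512
vertex -0.665 1.868 3.236
endloop
endfacet
facet normal -0.312 -0.787 0.533
outer loop
vertex -1.843 2.17 2.993
vertex -0.665 1.868 3.236
vertex -1.28 2.628 3.999
endloop
endfacet
facet normal -0.988 -0.107 -0.111
outer loop
vertex -1.84 3.05 2.118
vertex -1.843 2.17 2.993
vertex -2.007 3.359 3.308
endloop
endfacet
facet normal -0.308 0.538 -0.784
outer loop
vertex -0.66 3.292 1.821
vertex -1.84 3.05 2.118
vertex -1.275 4.052 2.584
endloop
endfacet
facet normal 0.789 0.257 -0.558
outer loop
vertex 0.067 2.561 2.512
vertex -0.66 3.292 1.821
vertex -0.097 3.75 2.827
endloop
endfacet
facet normal 0.786 -0.562 0.256
outer loop
vertex -0.665 1.868 3.236
vertex 0.067 2.561 2.512
vertex -0.1 2.87 3.702
endloop
endfacet
facet normal 0.432 0.055 -0.900
outer loop
vertex 2.76 3.541 2.7
vertex 2.168 2.988 2.382
vertex 2.222 3.853 2.461
endloop
endfacet
facet normal 0.185 0.778 0.600
outer loop
vertex 2.76 3.541 2.7
vertex 2.222 3.853 2.461
vertex 1.412 2.892 3.958
endloop
endfacet
facet normal 0.432 0.055 -0.900
outer loop
vertex 2.222 3.853 2.461
vertex 2.168 2.988 2.382
vertex 1.653 3.658 2.176
endloop
endfacet
facet normal -0.441 0.845 0.303
outer loop
vertex 2.222 3.853 2.461
vertex 1.653 3.658 2.176
vertex 1.412 2.892 3.958
endloop
endfacet
facet normal 0.432 0.055 -0.900
outer loop
vertex 1.653 3.658 2.176
vertex 2.168 2.988 2.382
vertex 1.386 3.07 2.012
endloop
endfacet
facet normal -0.915 0.402 0.049
outer loop
vertex 1.653 3.658 2.176
vertex 1.386 3.07 2.012
vertex 1.412 2.892 3.958
endloop
endfacet
facet normal 0.432 0.055 -0.900
outer loop
vertex 1.386 3.07 2.012
vertex 2.168 2.988 2.382
vertex 1.577 2.435 2.065
endloop
endfacet
facet normal -0.957 -0.289 -0.014
outer loop
vertex 1.386 3.07 2.012
vertex 1.577 2.435 2.065
vertex 1.412 2.892 3.958
endloop
endfacet
facet normal 0.432 0.054 -0.900
outer loop
vertex 1.577 2.435 2.065
vertex 2.168 2.988 2.382
vertex 2.114 2.123 2.304
endloop
endfacet
facet normal -0.546 -0.824 0.151
outer loop
vertex 1.577 2.435 2.065
vertex 2.114 2.123 2.304
vertex 1.412 2.892 3.958
endloop
endfacet
facet normal 0.432 0.054 -0.900
outer loop
vertex 2.114 2.123 2.304
vertex 2.168 2.988 2.382
vertex 2.684 2.318 2.589
endloop
endfacet
facet normal 0.081 -0.890 0.448
outer loop
vertex 2.114 2.123 2.304
vertex 2.684 2.318 2.589
vertex 1.412 2.892 3.958
endloop
endfacet
facet normal 0.432 0.055 -0.900
outer loop
vertex 2.684 2.318 2.589
vertex 2.168 2.988 2.382
vertex 2.951 2.906 2.753
endloop
endfacet
facet normal 0.554 -0.447 0.702
outer loop
vertex 2.684 2.318 2.589
vertex 2.951 2.906 2.753
vertex 1.412 2.892 3.958
endloop
endfacet
facet normal 0.432 0.055 -0.900
outer loop
vertex 2.951 2.906 2.753
vertex 2.168 2.988 2.382
vertex 2.76 3.541 2.7
endloop
endfacet
facet normal 0.597 0.243 0.765
outer loop
vertex 2.951 2.906 2.753
vertex 2.76 3.541 2.7
vertex 1.412 2.892 3.958
endloop
endfacet

endsolid


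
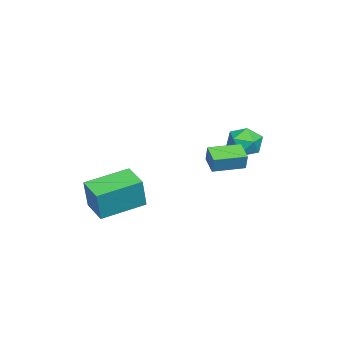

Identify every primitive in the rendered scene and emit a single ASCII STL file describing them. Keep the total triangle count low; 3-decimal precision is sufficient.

solid 
facet normal -0.811 -0.468 0.351
outer loop
vertex 1.194 1.111 -0.242
vertex 0.47 2.39 -0.212
vertex 0.923 0.977 -1.047
endloop
endfacet
facet normal 0.492 -0.870 -0.021
outer loop
vertex 1.71 1.43 -1.388
vertex 1.194 1.111 -0.242
vertex 0.923 0.977 -1.047
endloop
endfacet
facet normal -0.811 -0.468 0.351
outer loop
vertex 0.923 0.977 -1.047
vertex 0.47 2.39 -0.212
vertex 0.199 2.255 -1.017
endloop
endfacet
facet normal -0.315 -0.157 -0.936
outer loop
vertex 0.199 2.255 -1.017
vertex 1.71 1.43 -1.388
vertex 0.923 0.977 -1.047
endloop
endfacet
facet normal 0.315 0.157 0.936
outer loop
vertex 1.194 1.111 -0.242
vertex 1.257 2.843 -0.553
vertex 0.47 2.39 -0.212
endloop
endfacet
facet normal 0.493 -0.870 -0.020
outer loop
vertex 1.981 1.565 -0.583
vertex 1.194 1.111 -0.242
vertex 1.71 1.43 -1.388
endloop
endfacet
facet normal 0.315 0.157 0.936
outer loop
vertex 1.981 1.565 -0.583
vertex 1.257 2.843 -0.553
vertex 1.194 1.111 -0.242
endloop
endfacet
facet normal -0.492 0.870 0.020
outer loop
vertex 0.47 2.39 -0.212
vertex 1.257 2.843 -0.553
vertex 0.199 2.255 -1.017
endloop
endfacet
facet normal -0.315 -0.157 -0.936
outer loop
vertex 0.986 2.709 -1.358
vertex 1.71 1.43 -1.388
vertex 0.199 2.255 -1.017
endloop
endfacet
facet normal -0.493 0.870 0.021
outer loop
vertex 0.199 2.255 -1.017
vertex 1.257 2.843 -0.553
vertex 0.986 2.709 -1.358
endloop
endfacet
facet normal 0.811 0.467 -0.351
outer loop
vertex 0.986 2.709 -1.358
vertex 1.981 1.565 -0.583
vertex 1.71 1.43 -1.388
endloop
endfacet
facet normal 0.811 0.468 -0.351
outer loop
vertex 1.257 2.843 -0.553
vertex 1.981 1.565 -0.583
vertex 0.986 2.709 -1.358
endloop
endfacet
facet normal -0.734 -0.648 0.203
outer loop
vertex 0.769 -4.446 -3.138
vertex -0.581 -2.779 -2.699
vertex 0.297 -4.409 -4.729
endloop
endfacet
facet normal 0.616 -0.762 -0.201
outer loop
vertex 1.281 -3.541 -5.001
vertex 0.769 -4.446 -3.138
vertex 0.297 -4.409 -4.729
endloop
endfacet
facet normal -0.734 -0.648 0.203
outer loop
vertex 0.297 -4.409 -4.729
vertex -0.581 -2.779 -2.699
vertex -1.053 -2.742 -4.291
endloop
endfacet
facet normal -0.284 0.022 -0.959
outer loop
vertex -1.053 -2.742 -4.291
vertex 1.281 -3.541 -5.001
vertex 0.297 -4.409 -4.729
endloop
endfacet
facet normal 0.284 -0.022 0.958
outer loop
vertex 0.769 -4.446 -3.138
vertex 0.403 -1.911 -2.971
vertex -0.581 -2.779 -2.699
endloop
endfacet
facet normal 0.616 -0.761 -0.200
outer loop
vertex 1.753 -3.578 -3.409
vertex 0.769 -4.446 -3.138
vertex 1.281 -3.541 -5.001
endloop
endfacet
facet normal 0.284 -0.022 0.959
outer loop
vertex 1.753 -3.578 -3.409
vertex 0.403 -1.911 -2.971
vertex 0.769 -4.446 -3.138
endloop
endfacet
facet normal -0.616 0.762 0.200
outer loop
vertex -0.581 -2.779 -2.699
vertex 0.403 -1.911 -2.971
vertex -1.053 -2.742 -4.291
endloop
endfacet
facet normal -0.284 0.023 -0.959
outer loop
vertex -0.069 -1.874 -4.562
vertex 1.281 -3.541 -5.001
vertex -1.053 -2.742 -4.291
endloop
endfacet
facet normal -0.616 0.761 0.201
outer loop
vertex -1.053 -2.742 -4.291
vertex 0.403 -1.911 -2.971
vertex -0.069 -1.874 -4.562
endloop
endfacet
facet normal 0.734 0.648 -0.203
outer loop
vertex -0.069 -1.874 -4.562
vertex 1.753 -3.578 -3.409
vertex 1.281 -3.541 -5.001
endloop
endfacet
facet normal 0.734 0.648 -0.203
outer loop
vertex 0.403 -1.911 -2.971
vertex 1.753 -3.578 -3.409
vertex -0.069 -1.874 -4.562
endloop
endfacet
facet normal -0.511 0.427 0.746
outer loop
vertex -3.659 2.508 -1.501
vertex -4.144 1.74 -1.393
vertex -3.366 1.858 -0.928
endloop
endfacet
facet normal 0.152 0.691 0.707
outer loop
vertex -3.659 2.508 -1.501
vertex -3.366 1.858 -0.928
vertex -2.772 2.288 -1.476
endloop
endfacet
facet normal 0.239 0.969 0.055
outer loop
vertex -3.659 2.508 -1.501
vertex -2.772 2.288 -1.476
vertex -3.184 2.435 -2.279
endloop
endfacet
facet normal -0.369 0.877 -0.308
outer loop
vertex -3.659 2.508 -1.501
vertex -3.184 2.435 -2.279
vertex -4.032 2.096 -2.228
endloop
endfacet
facet normal -0.832 0.542 0.120
outer loop
vertex -3.659 2.508 -1.501
vertex -4.032 2.096 -2.228
vertex -4.144 1.74 -1.393
endloop
endfacet
facet normal 0.610 0.150 0.778
outer loop
vertex -2.772 2.288 -1.476
vertex -3.366 1.858 -0.928
vertex -2.708 1.384 -1.352
endloop
endfacet
facet normal -0.461 -0.279 0.842
outer loop
vertex -3.366 1.858 -0.928
vertex -4.144 1.74 -1.393
vertex -3.556 1.045 -1.301
endloop
endfacet
facet normal -0.981 -0.093 -0.171
outer loop
vertex -4.144 1.74 -1.393
vertex -4.032 2.096 -2.228
vertex -3.968 1.192 -2.104
endloop
endfacet
facet normal -0.232 0.450 -0.863
outer loop
vertex -4.032 2.096 -2.228
vertex -3.184 2.435 -2.279
vertex -3.374 1.622 -2.652
endloop
endfacet
facet normal 0.752 0.599 -0.276
outer loop
vertex -3.184 2.435 -2.279
vertex -2.772 2.288 -1.476
vertex -2.596 1.74 -2.187
endloop
endfacet
facet normal 0.369 -0.877 0.308
outer loop
vertex -3.081 0.972 -2.079
vertex -2.708 1.384 -1.352
vertex -3.556 1.045 -1.301
endloop
endfacet
facet normal -0.239 -0.969 -0.055
outer loop
vertex -3.081 0.972 -2.079
vertex -3.556 1.045 -1.301
vertex -3.968 1.192 -2.104
endloop
endfacet
facet normal -0.152 -0.691 -0.707
outer loop
vertex -3.081 0.972 -2.079
vertex -3.968 1.192 -2.104
vertex -3.374 1.622 -2.652
endloop
endfacet
facet normal 0.511 -0.427 -0.746
outer loop
vertex -3.081 0.972 -2.079
vertex -3.374 1.622 -2.652
vertex -2.596 1.74 -2.187
endloop
endfacet
facet normal 0.832 -0.542 -0.120
outer loop
vertex -3.081 0.972 -2.079
vertex -2.596 1.74 -2.187
vertex -2.708 1.384 -1.352
endloop
endfacet
facet normal 0.232 -0.450 0.863
outer loop
vertex -3.556 1.045 -1.301
vertex -2.708 1.384 -1.352
vertex -3.366 1.858 -0.928
endloop
endfacet
facet normal -0.752 -0.599 0.276
outer loop
vertex -3.968 1.192 -2.104
vertex -3.556 1.045 -1.301
vertex -4.144 1.74 -1.393
endloop
endfacet
facet normal -0.610 -0.150 -0.778
outer loop
vertex -3.374 1.622 -2.652
vertex -3.968 1.192 -2.104
vertex -4.032 2.096 -2.228
endloop
endfacet
facet normal 0.461 0.279 -0.842
outer loop
vertex -2.596 1.74 -2.187
vertex -3.374 1.622 -2.652
vertex -3.184 2.435 -2.279
endloop
endfacet
facet normal 0.981 0.093 0.171
outer loop
vertex -2.708 1.384 -1.352
vertex -2.596 1.74 -2.187
vertex -2.772 2.288 -1.476
endloop
endfacet

endsolid


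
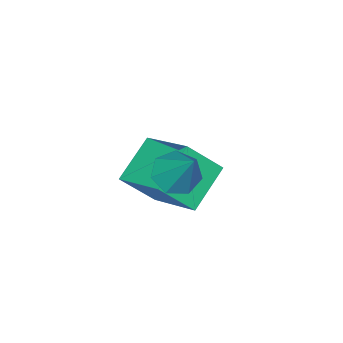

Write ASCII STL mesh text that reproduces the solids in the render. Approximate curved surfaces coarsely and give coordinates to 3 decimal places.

solid 
facet normal -0.825 -0.208 0.526
outer loop
vertex -1.099 -0.907 1.024
vertex -1.884 -0.312 0.029
vertex -1.259 -2.757 0.042
endloop
endfacet
facet normal 0.561 -0.426 0.710
outer loop
vertex 0.044 -2.428 -0.789
vertex -1.099 -0.907 1.024
vertex -1.259 -2.757 0.042
endloop
endfacet
facet normal -0.824 -0.208 0.526
outer loop
vertex -1.259 -2.757 0.042
vertex -1.884 -0.312 0.029
vertex -2.044 -2.161 -0.952
endloop
endfacet
facet normal -0.076 -0.881 -0.468
outer loop
vertex -2.044 -2.161 -0.952
vertex 0.044 -2.428 -0.789
vertex -1.259 -2.757 0.042
endloop
endfacet
facet normal 0.076 0.881 0.467
outer loop
vertex -1.099 -0.907 1.024
vertex -0.581 0.017 -0.802
vertex -1.884 -0.312 0.029
endloop
endfacet
facet normal 0.561 -0.425 0.710
outer loop
vertex 0.204 -0.579 0.192
vertex -1.099 -0.907 1.024
vertex 0.044 -2.428 -0.789
endloop
endfacet
facet normal 0.077 0.881 0.467
outer loop
vertex 0.204 -0.579 0.192
vertex -0.581 0.017 -0.802
vertex -1.099 -0.907 1.024
endloop
endfacet
facet normal -0.561 0.425 -0.710
outer loop
vertex -1.884 -0.312 0.029
vertex -0.581 0.017 -0.802
vertex -2.044 -2.161 -0.952
endloop
endfacet
facet normal -0.076 -0.881 -0.467
outer loop
vertex -0.741 -1.833 -1.784
vertex 0.044 -2.428 -0.789
vertex -2.044 -2.161 -0.952
endloop
endfacet
facet normal -0.561 0.426 -0.710
outer loop
vertex -2.044 -2.161 -0.952
vertex -0.581 0.017 -0.802
vertex -0.741 -1.833 -1.784
endloop
endfacet
facet normal 0.825 0.208 -0.526
outer loop
vertex -0.741 -1.833 -1.784
vertex 0.204 -0.579 0.192
vertex 0.044 -2.428 -0.789
endloop
endfacet
facet normal 0.824 0.208 -0.526
outer loop
vertex -0.581 0.017 -0.802
vertex 0.204 -0.579 0.192
vertex -0.741 -1.833 -1.784
endloop
endfacet
facet normal -0.180 -0.584 -0.791
outer loop
vertex 0.759 -0.213 1.311
vertex 0.097 0.041 1.274
vertex 0.684 0.287 0.959
endloop
endfacet
facet normal 0.980 0.188 0.059
outer loop
vertex 0.759 -0.213 1.311
vertex 0.684 0.287 0.959
vertex 0.423 1.099 2.706
endloop
endfacet
facet normal -0.180 -0.584 -0.791
outer loop
vertex 0.684 0.287 0.959
vertex 0.097 0.041 1.274
vertex 0.167 0.602 0.844
endloop
endfacet
facet normal 0.544 0.789 -0.285
outer loop
vertex 0.684 0.287 0.959
vertex 0.167 0.602 0.844
vertex 0.423 1.099 2.706
endloop
endfacet
facet normal -0.180 -0.584 -0.791
outer loop
vertex 0.167 0.602 0.844
vertex 0.097 0.041 1.274
vertex -0.403 0.494 1.053
endloop
endfacet
facet normal -0.258 0.942 -0.216
outer loop
vertex 0.167 0.602 0.844
vertex -0.403 0.494 1.053
vertex 0.423 1.099 2.706
endloop
endfacet
facet normal -0.179 -0.584 -0.792
outer loop
vertex -0.403 0.494 1.053
vertex 0.097 0.041 1.274
vertex -0.596 0.045 1.428
endloop
endfacet
facet normal -0.819 0.532 0.215
outer loop
vertex -0.403 0.494 1.053
vertex -0.596 0.045 1.428
vertex 0.423 1.099 2.706
endloop
endfacet
facet normal -0.179 -0.584 -0.792
outer loop
vertex -0.596 0.045 1.428
vertex 0.097 0.041 1.274
vertex -0.267 -0.407 1.687
endloop
endfacet
facet normal -0.719 -0.132 0.682
outer loop
vertex -0.596 0.045 1.428
vertex -0.267 -0.407 1.687
vertex 0.423 1.099 2.706
endloop
endfacet
facet normal -0.179 -0.584 -0.792
outer loop
vertex -0.267 -0.407 1.687
vertex 0.097 0.041 1.274
vertex 0.336 -0.521 1.635
endloop
endfacet
facet normal -0.032 -0.550 0.835
outer loop
vertex -0.267 -0.407 1.687
vertex 0.336 -0.521 1.635
vertex 0.423 1.099 2.706
endloop
endfacet
facet normal -0.180 -0.585 -0.791
outer loop
vertex 0.336 -0.521 1.635
vertex 0.097 0.041 1.274
vertex 0.759 -0.213 1.311
endloop
endfacet
facet normal 0.723 -0.407 0.557
outer loop
vertex 0.336 -0.521 1.635
vertex 0.759 -0.213 1.311
vertex 0.423 1.099 2.706
endloop
endfacet

endsolid


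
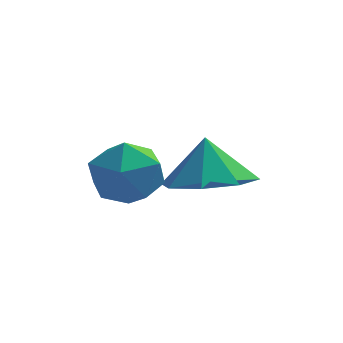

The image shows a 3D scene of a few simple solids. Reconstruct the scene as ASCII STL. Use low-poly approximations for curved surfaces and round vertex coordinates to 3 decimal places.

solid 
facet normal 0.535 0.243 0.809
outer loop
vertex 2.571 1.468 0.808
vertex 2.117 0.905 1.277
vertex 2.837 0.651 0.877
endloop
endfacet
facet normal 0.923 0.319 0.216
outer loop
vertex 2.571 1.468 0.808
vertex 2.837 0.651 0.877
vertex 2.876 1.054 0.116
endloop
endfacet
facet normal 0.587 0.782 -0.209
outer loop
vertex 2.571 1.468 0.808
vertex 2.876 1.054 0.116
vertex 2.18 1.557 0.045
endloop
endfacet
facet normal -0.010 0.993 0.121
outer loop
vertex 2.571 1.468 0.808
vertex 2.18 1.557 0.045
vertex 1.71 1.465 0.763
endloop
endfacet
facet normal -0.042 0.659 0.751
outer loop
vertex 2.571 1.468 0.808
vertex 1.71 1.465 0.763
vertex 2.117 0.905 1.277
endloop
endfacet
facet normal 0.943 -0.312 -0.117
outer loop
vertex 2.876 1.054 0.116
vertex 2.837 0.651 0.877
vertex 2.61 0.235 0.157
endloop
endfacet
facet normal 0.315 -0.435 0.843
outer loop
vertex 2.837 0.651 0.877
vertex 2.117 0.905 1.277
vertex 2.14 0.143 0.875
endloop
endfacet
facet normal -0.618 0.238 0.749
outer loop
vertex 2.117 0.905 1.277
vertex 1.71 1.465 0.763
vertex 1.444 0.646 0.804
endloop
endfacet
facet normal -0.566 0.778 -0.271
outer loop
vertex 1.71 1.465 0.763
vertex 2.18 1.557 0.045
vertex 1.483 1.049 0.043
endloop
endfacet
facet normal 0.398 0.437 -0.806
outer loop
vertex 2.18 1.557 0.045
vertex 2.876 1.054 0.116
vertex 2.203 0.795 -0.357
endloop
endfacet
facet normal 0.010 -0.993 -0.121
outer loop
vertex 1.749 0.232 0.112
vertex 2.61 0.235 0.157
vertex 2.14 0.143 0.875
endloop
endfacet
facet normal -0.587 -0.782 0.209
outer loop
vertex 1.749 0.232 0.112
vertex 2.14 0.143 0.875
vertex 1.444 0.646 0.804
endloop
endfacet
facet normal -0.923 -0.319 -0.216
outer loop
vertex 1.749 0.232 0.112
vertex 1.444 0.646 0.804
vertex 1.483 1.049 0.043
endloop
endfacet
facet normal -0.535 -0.243 -0.809
outer loop
vertex 1.749 0.232 0.112
vertex 1.483 1.049 0.043
vertex 2.203 0.795 -0.357
endloop
endfacet
facet normal 0.042 -0.659 -0.751
outer loop
vertex 1.749 0.232 0.112
vertex 2.203 0.795 -0.357
vertex 2.61 0.235 0.157
endloop
endfacet
facet normal 0.566 -0.778 0.271
outer loop
vertex 2.14 0.143 0.875
vertex 2.61 0.235 0.157
vertex 2.837 0.651 0.877
endloop
endfacet
facet normal -0.398 -0.437 0.806
outer loop
vertex 1.444 0.646 0.804
vertex 2.14 0.143 0.875
vertex 2.117 0.905 1.277
endloop
endfacet
facet normal -0.943 0.312 0.117
outer loop
vertex 1.483 1.049 0.043
vertex 1.444 0.646 0.804
vertex 1.71 1.465 0.763
endloop
endfacet
facet normal -0.315 0.435 -0.843
outer loop
vertex 2.203 0.795 -0.357
vertex 1.483 1.049 0.043
vertex 2.18 1.557 0.045
endloop
endfacet
facet normal 0.618 -0.238 -0.749
outer loop
vertex 2.61 0.235 0.157
vertex 2.203 0.795 -0.357
vertex 2.876 1.054 0.116
endloop
endfacet
facet normal 0.129 -0.339 -0.932
outer loop
vertex 4.709 1.427 0.115
vertex 3.732 1.472 -0.037
vertex 4.489 2.098 -0.16
endloop
endfacet
facet normal 0.649 0.461 0.605
outer loop
vertex 4.709 1.427 0.115
vertex 4.489 2.098 -0.16
vertex 3.588 1.848 0.997
endloop
endfacet
facet normal 0.129 -0.340 -0.932
outer loop
vertex 4.489 2.098 -0.16
vertex 3.732 1.472 -0.037
vertex 3.825 2.402 -0.363
endloop
endfacet
facet normal 0.276 0.872 0.403
outer loop
vertex 4.489 2.098 -0.16
vertex 3.825 2.402 -0.363
vertex 3.588 1.848 0.997
endloop
endfacet
facet normal 0.129 -0.340 -0.932
outer loop
vertex 3.825 2.402 -0.363
vertex 3.732 1.472 -0.037
vertex 3.107 2.162 -0.375
endloop
endfacet
facet normal -0.306 0.899 0.313
outer loop
vertex 3.825 2.402 -0.363
vertex 3.107 2.162 -0.375
vertex 3.588 1.848 0.997
endloop
endfacet
facet normal 0.129 -0.339 -0.932
outer loop
vertex 3.107 2.162 -0.375
vertex 3.732 1.472 -0.037
vertex 2.754 1.517 -0.189
endloop
endfacet
facet normal -0.758 0.526 0.386
outer loop
vertex 3.107 2.162 -0.375
vertex 2.754 1.517 -0.189
vertex 3.588 1.848 0.997
endloop
endfacet
facet normal 0.129 -0.338 -0.932
outer loop
vertex 2.754 1.517 -0.189
vertex 3.732 1.472 -0.037
vertex 2.975 0.846 0.085
endloop
endfacet
facet normal -0.814 -0.031 0.581
outer loop
vertex 2.754 1.517 -0.189
vertex 2.975 0.846 0.085
vertex 3.588 1.848 0.997
endloop
endfacet
facet normal 0.130 -0.339 -0.932
outer loop
vertex 2.975 0.846 0.085
vertex 3.732 1.472 -0.037
vertex 3.638 0.542 0.288
endloop
endfacet
facet normal -0.441 -0.441 0.781
outer loop
vertex 2.975 0.846 0.085
vertex 3.638 0.542 0.288
vertex 3.588 1.848 0.997
endloop
endfacet
facet normal 0.129 -0.339 -0.932
outer loop
vertex 3.638 0.542 0.288
vertex 3.732 1.472 -0.037
vertex 4.357 0.782 0.3
endloop
endfacet
facet normal 0.142 -0.468 0.872
outer loop
vertex 3.638 0.542 0.288
vertex 4.357 0.782 0.3
vertex 3.588 1.848 0.997
endloop
endfacet
facet normal 0.129 -0.338 -0.932
outer loop
vertex 4.357 0.782 0.3
vertex 3.732 1.472 -0.037
vertex 4.709 1.427 0.115
endloop
endfacet
facet normal 0.593 -0.095 0.799
outer loop
vertex 4.357 0.782 0.3
vertex 4.709 1.427 0.115
vertex 3.588 1.848 0.997
endloop
endfacet

endsolid
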